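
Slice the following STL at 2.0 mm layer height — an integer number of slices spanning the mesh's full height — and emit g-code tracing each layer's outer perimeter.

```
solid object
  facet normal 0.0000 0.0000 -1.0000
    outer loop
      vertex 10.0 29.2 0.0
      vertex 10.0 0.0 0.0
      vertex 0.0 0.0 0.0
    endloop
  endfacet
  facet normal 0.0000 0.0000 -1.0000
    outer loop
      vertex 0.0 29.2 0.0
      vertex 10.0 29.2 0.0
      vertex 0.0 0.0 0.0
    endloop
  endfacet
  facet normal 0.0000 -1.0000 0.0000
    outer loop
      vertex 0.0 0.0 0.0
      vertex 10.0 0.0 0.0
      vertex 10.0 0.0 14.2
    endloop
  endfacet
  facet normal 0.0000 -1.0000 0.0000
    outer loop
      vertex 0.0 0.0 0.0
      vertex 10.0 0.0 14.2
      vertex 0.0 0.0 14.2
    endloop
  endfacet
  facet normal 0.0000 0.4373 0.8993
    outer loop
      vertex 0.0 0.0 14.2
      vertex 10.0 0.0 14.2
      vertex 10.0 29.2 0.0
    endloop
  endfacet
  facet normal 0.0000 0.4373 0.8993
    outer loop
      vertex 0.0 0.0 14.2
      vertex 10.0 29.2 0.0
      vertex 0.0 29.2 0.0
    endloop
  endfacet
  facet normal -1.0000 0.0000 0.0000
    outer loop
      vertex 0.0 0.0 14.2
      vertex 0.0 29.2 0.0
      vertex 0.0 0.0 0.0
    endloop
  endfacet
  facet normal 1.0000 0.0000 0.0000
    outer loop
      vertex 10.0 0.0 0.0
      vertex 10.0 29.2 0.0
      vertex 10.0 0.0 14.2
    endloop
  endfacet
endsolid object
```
; perimeter-only toolpath
G21 ; units = mm
G90 ; absolute positioning
G28 ; home
; layer 1
G0 Z2.0
G0 X0.0 Y0.0
G1 X10.0 Y0.0
G1 X10.0 Y25.0
G1 X0.0 Y25.0
G1 X0.0 Y0.0
; layer 2
G0 Z4.1
G0 X0.0 Y0.0
G1 X10.0 Y0.0
G1 X10.0 Y20.9
G1 X0.0 Y20.9
G1 X0.0 Y0.0
; layer 3
G0 Z6.1
G0 X0.0 Y0.0
G1 X10.0 Y0.0
G1 X10.0 Y16.7
G1 X0.0 Y16.7
G1 X0.0 Y0.0
; layer 4
G0 Z8.1
G0 X0.0 Y0.0
G1 X10.0 Y0.0
G1 X10.0 Y12.5
G1 X0.0 Y12.5
G1 X0.0 Y0.0
; layer 5
G0 Z10.1
G0 X0.0 Y0.0
G1 X10.0 Y0.0
G1 X10.0 Y8.3
G1 X0.0 Y8.3
G1 X0.0 Y0.0
; layer 6
G0 Z12.2
G0 X0.0 Y0.0
G1 X10.0 Y0.0
G1 X10.0 Y4.2
G1 X0.0 Y4.2
G1 X0.0 Y0.0
M2 ; end

The solid is a wedge (ramp): 10 × 29.2 mm base, rising to 14.2 mm along the y=0 edge and sloping linearly to z=0 at y=29.2. Slicing at Δz = 2.0 mm — 7 equal slices spanning the solid's height, so layer i sits at z = i·h/7 — gives 6 non-empty perimeters. Each is a 4-segment closed polygon; G0 lifts to the layer z and rapids to the start vertex, then G1 traces the edges. The cross-section shrinks linearly with z (the slice at the apex is degenerate and omitted).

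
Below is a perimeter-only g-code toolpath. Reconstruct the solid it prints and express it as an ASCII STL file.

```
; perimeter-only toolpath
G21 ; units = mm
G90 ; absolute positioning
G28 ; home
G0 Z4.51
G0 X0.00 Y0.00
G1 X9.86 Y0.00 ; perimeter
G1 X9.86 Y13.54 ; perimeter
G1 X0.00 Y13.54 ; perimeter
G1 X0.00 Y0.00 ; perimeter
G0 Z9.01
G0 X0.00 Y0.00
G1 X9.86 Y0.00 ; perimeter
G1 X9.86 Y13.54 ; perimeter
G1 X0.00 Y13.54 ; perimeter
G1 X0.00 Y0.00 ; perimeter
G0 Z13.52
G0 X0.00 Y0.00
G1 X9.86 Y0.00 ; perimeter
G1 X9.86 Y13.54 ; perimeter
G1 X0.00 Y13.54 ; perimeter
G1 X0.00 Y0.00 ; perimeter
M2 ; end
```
solid part
  facet normal 0.0000 0.0000 -1.0000
    outer loop
      vertex 9.86 13.54 0.00
      vertex 9.86 0.00 0.00
      vertex 0.00 0.00 0.00
    endloop
  endfacet
  facet normal 0.0000 0.0000 -1.0000
    outer loop
      vertex 0.00 13.54 0.00
      vertex 9.86 13.54 0.00
      vertex 0.00 0.00 0.00
    endloop
  endfacet
  facet normal 0.0000 0.0000 1.0000
    outer loop
      vertex 0.00 0.00 13.52
      vertex 9.86 0.00 13.52
      vertex 9.86 13.54 13.52
    endloop
  endfacet
  facet normal 0.0000 0.0000 1.0000
    outer loop
      vertex 0.00 0.00 13.52
      vertex 9.86 13.54 13.52
      vertex 0.00 13.54 13.52
    endloop
  endfacet
  facet normal 0.0000 -1.0000 0.0000
    outer loop
      vertex 0.00 0.00 0.00
      vertex 9.86 0.00 0.00
      vertex 9.86 0.00 13.52
    endloop
  endfacet
  facet normal 0.0000 -1.0000 0.0000
    outer loop
      vertex 0.00 0.00 0.00
      vertex 9.86 0.00 13.52
      vertex 0.00 0.00 13.52
    endloop
  endfacet
  facet normal 0.0000 1.0000 0.0000
    outer loop
      vertex 9.86 13.54 13.52
      vertex 9.86 13.54 0.00
      vertex 0.00 13.54 0.00
    endloop
  endfacet
  facet normal 0.0000 1.0000 0.0000
    outer loop
      vertex 0.00 13.54 13.52
      vertex 9.86 13.54 13.52
      vertex 0.00 13.54 0.00
    endloop
  endfacet
  facet normal -1.0000 0.0000 0.0000
    outer loop
      vertex 0.00 13.54 13.52
      vertex 0.00 13.54 0.00
      vertex 0.00 0.00 0.00
    endloop
  endfacet
  facet normal -1.0000 0.0000 0.0000
    outer loop
      vertex 0.00 0.00 13.52
      vertex 0.00 13.54 13.52
      vertex 0.00 0.00 0.00
    endloop
  endfacet
  facet normal 1.0000 0.0000 0.0000
    outer loop
      vertex 9.86 0.00 0.00
      vertex 9.86 13.54 0.00
      vertex 9.86 13.54 13.52
    endloop
  endfacet
  facet normal 1.0000 0.0000 0.0000
    outer loop
      vertex 9.86 0.00 0.00
      vertex 9.86 13.54 13.52
      vertex 9.86 0.00 13.52
    endloop
  endfacet
endsolid part

The G0 Z moves step by Δz≈4.51 mm. Every layer's G1 loop is the same polygon, so the solid is a straight extrusion of it from z=0 to z≈13.5. Closing with flat bottom and top caps and triangulating gives 12 facets — a rectangular box, roughly 9.86 × 13.5 mm footprint and 13.5 mm tall.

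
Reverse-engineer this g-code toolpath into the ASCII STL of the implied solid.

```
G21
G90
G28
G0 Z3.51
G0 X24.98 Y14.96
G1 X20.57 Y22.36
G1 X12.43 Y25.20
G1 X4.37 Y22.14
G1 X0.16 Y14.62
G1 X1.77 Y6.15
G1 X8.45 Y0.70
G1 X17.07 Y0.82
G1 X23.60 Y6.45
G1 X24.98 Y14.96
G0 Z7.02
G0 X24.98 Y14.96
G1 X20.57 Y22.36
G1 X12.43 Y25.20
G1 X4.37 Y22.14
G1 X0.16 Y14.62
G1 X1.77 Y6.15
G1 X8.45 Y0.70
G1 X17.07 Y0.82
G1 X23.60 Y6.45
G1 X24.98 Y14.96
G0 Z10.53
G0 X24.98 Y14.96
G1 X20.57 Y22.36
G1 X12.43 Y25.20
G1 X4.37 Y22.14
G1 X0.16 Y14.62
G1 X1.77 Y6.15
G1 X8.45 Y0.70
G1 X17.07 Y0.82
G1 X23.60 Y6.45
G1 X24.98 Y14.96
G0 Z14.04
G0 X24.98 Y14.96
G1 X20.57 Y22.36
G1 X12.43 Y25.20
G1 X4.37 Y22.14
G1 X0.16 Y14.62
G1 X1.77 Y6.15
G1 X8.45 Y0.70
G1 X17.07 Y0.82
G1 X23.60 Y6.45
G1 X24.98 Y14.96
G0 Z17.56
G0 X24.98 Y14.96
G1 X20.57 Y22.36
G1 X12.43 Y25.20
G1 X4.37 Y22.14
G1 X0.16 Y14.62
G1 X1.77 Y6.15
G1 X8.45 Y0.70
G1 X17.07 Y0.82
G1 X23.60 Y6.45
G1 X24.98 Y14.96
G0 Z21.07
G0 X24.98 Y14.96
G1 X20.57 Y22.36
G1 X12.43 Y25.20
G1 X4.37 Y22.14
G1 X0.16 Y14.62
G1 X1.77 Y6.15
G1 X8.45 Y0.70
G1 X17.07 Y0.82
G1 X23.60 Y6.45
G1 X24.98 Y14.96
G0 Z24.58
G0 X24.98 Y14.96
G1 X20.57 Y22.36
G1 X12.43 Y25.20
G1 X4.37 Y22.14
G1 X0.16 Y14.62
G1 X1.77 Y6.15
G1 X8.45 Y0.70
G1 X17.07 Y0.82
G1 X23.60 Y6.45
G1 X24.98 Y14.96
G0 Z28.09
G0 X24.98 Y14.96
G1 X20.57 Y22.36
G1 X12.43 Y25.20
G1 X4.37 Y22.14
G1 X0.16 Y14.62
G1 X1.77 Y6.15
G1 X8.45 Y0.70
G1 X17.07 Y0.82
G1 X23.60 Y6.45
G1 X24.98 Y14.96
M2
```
solid part
  facet normal 0.0000 0.0000 -1.0000
    outer loop
      vertex 12.43 25.20 0.00
      vertex 20.57 22.36 0.00
      vertex 24.98 14.96 0.00
    endloop
  endfacet
  facet normal 0.0000 0.0000 -1.0000
    outer loop
      vertex 4.37 22.14 0.00
      vertex 12.43 25.20 0.00
      vertex 24.98 14.96 0.00
    endloop
  endfacet
  facet normal 0.0000 0.0000 -1.0000
    outer loop
      vertex 0.16 14.62 0.00
      vertex 4.37 22.14 0.00
      vertex 24.98 14.96 0.00
    endloop
  endfacet
  facet normal 0.0000 0.0000 -1.0000
    outer loop
      vertex 1.77 6.15 0.00
      vertex 0.16 14.62 0.00
      vertex 24.98 14.96 0.00
    endloop
  endfacet
  facet normal 0.0000 0.0000 -1.0000
    outer loop
      vertex 8.45 0.70 0.00
      vertex 1.77 6.15 0.00
      vertex 24.98 14.96 0.00
    endloop
  endfacet
  facet normal 0.0000 0.0000 -1.0000
    outer loop
      vertex 17.07 0.82 0.00
      vertex 8.45 0.70 0.00
      vertex 24.98 14.96 0.00
    endloop
  endfacet
  facet normal 0.0000 0.0000 -1.0000
    outer loop
      vertex 23.60 6.45 0.00
      vertex 17.07 0.82 0.00
      vertex 24.98 14.96 0.00
    endloop
  endfacet
  facet normal 0.0000 0.0000 1.0000
    outer loop
      vertex 24.98 14.96 28.09
      vertex 20.57 22.36 28.09
      vertex 12.43 25.20 28.09
    endloop
  endfacet
  facet normal 0.0000 0.0000 1.0000
    outer loop
      vertex 24.98 14.96 28.09
      vertex 12.43 25.20 28.09
      vertex 4.37 22.14 28.09
    endloop
  endfacet
  facet normal 0.0000 0.0000 1.0000
    outer loop
      vertex 24.98 14.96 28.09
      vertex 4.37 22.14 28.09
      vertex 0.16 14.62 28.09
    endloop
  endfacet
  facet normal 0.0000 0.0000 1.0000
    outer loop
      vertex 24.98 14.96 28.09
      vertex 0.16 14.62 28.09
      vertex 1.77 6.15 28.09
    endloop
  endfacet
  facet normal 0.0000 0.0000 1.0000
    outer loop
      vertex 24.98 14.96 28.09
      vertex 1.77 6.15 28.09
      vertex 8.45 0.70 28.09
    endloop
  endfacet
  facet normal 0.0000 0.0000 1.0000
    outer loop
      vertex 24.98 14.96 28.09
      vertex 8.45 0.70 28.09
      vertex 17.07 0.82 28.09
    endloop
  endfacet
  facet normal 0.0000 0.0000 1.0000
    outer loop
      vertex 24.98 14.96 28.09
      vertex 17.07 0.82 28.09
      vertex 23.60 6.45 28.09
    endloop
  endfacet
  facet normal 0.8590 0.5119 0.0000
    outer loop
      vertex 24.98 14.96 0.00
      vertex 20.57 22.36 0.00
      vertex 20.57 22.36 28.09
    endloop
  endfacet
  facet normal 0.8590 0.5119 0.0000
    outer loop
      vertex 24.98 14.96 0.00
      vertex 20.57 22.36 28.09
      vertex 24.98 14.96 28.09
    endloop
  endfacet
  facet normal 0.3294 0.9442 0.0000
    outer loop
      vertex 20.57 22.36 0.00
      vertex 12.43 25.20 0.00
      vertex 12.43 25.20 28.09
    endloop
  endfacet
  facet normal 0.3294 0.9442 0.0000
    outer loop
      vertex 20.57 22.36 0.00
      vertex 12.43 25.20 28.09
      vertex 20.57 22.36 28.09
    endloop
  endfacet
  facet normal -0.3549 0.9349 0.0000
    outer loop
      vertex 12.43 25.20 0.00
      vertex 4.37 22.14 0.00
      vertex 4.37 22.14 28.09
    endloop
  endfacet
  facet normal -0.3549 0.9349 0.0000
    outer loop
      vertex 12.43 25.20 0.00
      vertex 4.37 22.14 28.09
      vertex 12.43 25.20 28.09
    endloop
  endfacet
  facet normal -0.8726 0.4885 0.0000
    outer loop
      vertex 4.37 22.14 0.00
      vertex 0.16 14.62 0.00
      vertex 0.16 14.62 28.09
    endloop
  endfacet
  facet normal -0.8726 0.4885 0.0000
    outer loop
      vertex 4.37 22.14 0.00
      vertex 0.16 14.62 28.09
      vertex 4.37 22.14 28.09
    endloop
  endfacet
  facet normal -0.9824 -0.1867 0.0000
    outer loop
      vertex 0.16 14.62 0.00
      vertex 1.77 6.15 0.00
      vertex 1.77 6.15 28.09
    endloop
  endfacet
  facet normal -0.9824 -0.1867 0.0000
    outer loop
      vertex 0.16 14.62 0.00
      vertex 1.77 6.15 28.09
      vertex 0.16 14.62 28.09
    endloop
  endfacet
  facet normal -0.6322 -0.7748 0.0000
    outer loop
      vertex 1.77 6.15 0.00
      vertex 8.45 0.70 0.00
      vertex 8.45 0.70 28.09
    endloop
  endfacet
  facet normal -0.6322 -0.7748 0.0000
    outer loop
      vertex 1.77 6.15 0.00
      vertex 8.45 0.70 28.09
      vertex 1.77 6.15 28.09
    endloop
  endfacet
  facet normal 0.0139 -0.9999 0.0000
    outer loop
      vertex 8.45 0.70 0.00
      vertex 17.07 0.82 0.00
      vertex 17.07 0.82 28.09
    endloop
  endfacet
  facet normal 0.0139 -0.9999 0.0000
    outer loop
      vertex 8.45 0.70 0.00
      vertex 17.07 0.82 28.09
      vertex 8.45 0.70 28.09
    endloop
  endfacet
  facet normal 0.6530 -0.7574 0.0000
    outer loop
      vertex 17.07 0.82 0.00
      vertex 23.60 6.45 0.00
      vertex 23.60 6.45 28.09
    endloop
  endfacet
  facet normal 0.6530 -0.7574 0.0000
    outer loop
      vertex 17.07 0.82 0.00
      vertex 23.60 6.45 28.09
      vertex 17.07 0.82 28.09
    endloop
  endfacet
  facet normal 0.9871 -0.1601 0.0000
    outer loop
      vertex 23.60 6.45 0.00
      vertex 24.98 14.96 0.00
      vertex 24.98 14.96 28.09
    endloop
  endfacet
  facet normal 0.9871 -0.1601 0.0000
    outer loop
      vertex 23.60 6.45 0.00
      vertex 24.98 14.96 28.09
      vertex 23.60 6.45 28.09
    endloop
  endfacet
endsolid part

The G0 Z moves step by Δz≈3.51 mm. Every layer's G1 loop is the same polygon, so the solid is a straight extrusion of it from z=0 to z≈28.1. Closing with flat bottom and top caps and triangulating gives 32 facets — a regular 9-sided prism (a cylinder approximated with 9 flat sides), circumscribed radius ≈ 12.6 mm, height ≈ 28.1 mm.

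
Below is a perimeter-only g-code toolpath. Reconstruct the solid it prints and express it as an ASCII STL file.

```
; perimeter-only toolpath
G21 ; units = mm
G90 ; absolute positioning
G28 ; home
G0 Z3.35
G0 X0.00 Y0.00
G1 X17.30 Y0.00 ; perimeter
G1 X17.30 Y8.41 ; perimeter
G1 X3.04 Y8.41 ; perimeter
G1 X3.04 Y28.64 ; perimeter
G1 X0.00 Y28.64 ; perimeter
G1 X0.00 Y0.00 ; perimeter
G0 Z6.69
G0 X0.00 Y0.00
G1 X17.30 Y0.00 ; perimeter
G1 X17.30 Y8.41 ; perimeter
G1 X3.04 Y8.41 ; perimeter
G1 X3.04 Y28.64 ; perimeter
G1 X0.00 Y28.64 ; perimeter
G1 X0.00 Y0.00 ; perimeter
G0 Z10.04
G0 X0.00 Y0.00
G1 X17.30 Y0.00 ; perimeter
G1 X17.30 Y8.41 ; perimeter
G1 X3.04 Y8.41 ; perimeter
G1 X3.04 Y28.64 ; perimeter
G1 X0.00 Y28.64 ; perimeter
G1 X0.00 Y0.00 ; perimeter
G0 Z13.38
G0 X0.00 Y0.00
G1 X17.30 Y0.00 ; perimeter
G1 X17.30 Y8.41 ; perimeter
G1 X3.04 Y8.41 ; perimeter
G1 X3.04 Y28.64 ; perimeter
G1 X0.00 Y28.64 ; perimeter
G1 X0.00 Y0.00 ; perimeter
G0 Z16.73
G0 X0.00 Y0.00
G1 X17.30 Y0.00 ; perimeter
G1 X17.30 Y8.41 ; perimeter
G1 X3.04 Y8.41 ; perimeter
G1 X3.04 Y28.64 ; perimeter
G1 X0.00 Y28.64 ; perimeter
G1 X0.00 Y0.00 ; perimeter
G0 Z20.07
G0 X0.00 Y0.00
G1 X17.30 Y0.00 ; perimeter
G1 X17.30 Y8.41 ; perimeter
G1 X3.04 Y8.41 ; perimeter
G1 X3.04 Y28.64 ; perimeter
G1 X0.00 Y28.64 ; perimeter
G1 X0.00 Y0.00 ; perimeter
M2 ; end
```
solid part
  facet normal 0.0000 0.0000 -1.0000
    outer loop
      vertex 17.30 8.41 0.00
      vertex 17.30 0.00 0.00
      vertex 0.00 0.00 0.00
    endloop
  endfacet
  facet normal 0.0000 0.0000 -1.0000
    outer loop
      vertex 3.04 8.41 0.00
      vertex 17.30 8.41 0.00
      vertex 0.00 0.00 0.00
    endloop
  endfacet
  facet normal 0.0000 0.0000 -1.0000
    outer loop
      vertex 3.04 28.64 0.00
      vertex 3.04 8.41 0.00
      vertex 0.00 0.00 0.00
    endloop
  endfacet
  facet normal 0.0000 0.0000 -1.0000
    outer loop
      vertex 0.00 28.64 0.00
      vertex 3.04 28.64 0.00
      vertex 0.00 0.00 0.00
    endloop
  endfacet
  facet normal 0.0000 0.0000 1.0000
    outer loop
      vertex 0.00 0.00 20.07
      vertex 17.30 0.00 20.07
      vertex 17.30 8.41 20.07
    endloop
  endfacet
  facet normal 0.0000 0.0000 1.0000
    outer loop
      vertex 0.00 0.00 20.07
      vertex 17.30 8.41 20.07
      vertex 3.04 8.41 20.07
    endloop
  endfacet
  facet normal 0.0000 0.0000 1.0000
    outer loop
      vertex 0.00 0.00 20.07
      vertex 3.04 8.41 20.07
      vertex 3.04 28.64 20.07
    endloop
  endfacet
  facet normal 0.0000 0.0000 1.0000
    outer loop
      vertex 0.00 0.00 20.07
      vertex 3.04 28.64 20.07
      vertex 0.00 28.64 20.07
    endloop
  endfacet
  facet normal 0.0000 -1.0000 0.0000
    outer loop
      vertex 0.00 0.00 0.00
      vertex 17.30 0.00 0.00
      vertex 17.30 0.00 20.07
    endloop
  endfacet
  facet normal 0.0000 -1.0000 0.0000
    outer loop
      vertex 0.00 0.00 0.00
      vertex 17.30 0.00 20.07
      vertex 0.00 0.00 20.07
    endloop
  endfacet
  facet normal 1.0000 0.0000 0.0000
    outer loop
      vertex 17.30 0.00 0.00
      vertex 17.30 8.41 0.00
      vertex 17.30 8.41 20.07
    endloop
  endfacet
  facet normal 1.0000 0.0000 0.0000
    outer loop
      vertex 17.30 0.00 0.00
      vertex 17.30 8.41 20.07
      vertex 17.30 0.00 20.07
    endloop
  endfacet
  facet normal 0.0000 1.0000 0.0000
    outer loop
      vertex 17.30 8.41 0.00
      vertex 3.04 8.41 0.00
      vertex 3.04 8.41 20.07
    endloop
  endfacet
  facet normal 0.0000 1.0000 0.0000
    outer loop
      vertex 17.30 8.41 0.00
      vertex 3.04 8.41 20.07
      vertex 17.30 8.41 20.07
    endloop
  endfacet
  facet normal 1.0000 0.0000 0.0000
    outer loop
      vertex 3.04 8.41 0.00
      vertex 3.04 28.64 0.00
      vertex 3.04 28.64 20.07
    endloop
  endfacet
  facet normal 1.0000 0.0000 0.0000
    outer loop
      vertex 3.04 8.41 0.00
      vertex 3.04 28.64 20.07
      vertex 3.04 8.41 20.07
    endloop
  endfacet
  facet normal 0.0000 1.0000 0.0000
    outer loop
      vertex 3.04 28.64 0.00
      vertex 0.00 28.64 0.00
      vertex 0.00 28.64 20.07
    endloop
  endfacet
  facet normal 0.0000 1.0000 0.0000
    outer loop
      vertex 3.04 28.64 0.00
      vertex 0.00 28.64 20.07
      vertex 3.04 28.64 20.07
    endloop
  endfacet
  facet normal -1.0000 0.0000 0.0000
    outer loop
      vertex 0.00 28.64 0.00
      vertex 0.00 0.00 0.00
      vertex 0.00 0.00 20.07
    endloop
  endfacet
  facet normal -1.0000 0.0000 0.0000
    outer loop
      vertex 0.00 28.64 0.00
      vertex 0.00 0.00 20.07
      vertex 0.00 28.64 20.07
    endloop
  endfacet
endsolid part

The G0 Z moves step by Δz≈3.35 mm. Every layer's G1 loop is the same polygon, so the solid is a straight extrusion of it from z=0 to z≈20.1. Closing with flat bottom and top caps and triangulating gives 20 facets — an L-shaped prism: outer 17.3 × 28.6 mm, arm thicknesses ≈ 8.41 mm (horizontal) and 3.04 mm (vertical), extruded 20.1 mm in z.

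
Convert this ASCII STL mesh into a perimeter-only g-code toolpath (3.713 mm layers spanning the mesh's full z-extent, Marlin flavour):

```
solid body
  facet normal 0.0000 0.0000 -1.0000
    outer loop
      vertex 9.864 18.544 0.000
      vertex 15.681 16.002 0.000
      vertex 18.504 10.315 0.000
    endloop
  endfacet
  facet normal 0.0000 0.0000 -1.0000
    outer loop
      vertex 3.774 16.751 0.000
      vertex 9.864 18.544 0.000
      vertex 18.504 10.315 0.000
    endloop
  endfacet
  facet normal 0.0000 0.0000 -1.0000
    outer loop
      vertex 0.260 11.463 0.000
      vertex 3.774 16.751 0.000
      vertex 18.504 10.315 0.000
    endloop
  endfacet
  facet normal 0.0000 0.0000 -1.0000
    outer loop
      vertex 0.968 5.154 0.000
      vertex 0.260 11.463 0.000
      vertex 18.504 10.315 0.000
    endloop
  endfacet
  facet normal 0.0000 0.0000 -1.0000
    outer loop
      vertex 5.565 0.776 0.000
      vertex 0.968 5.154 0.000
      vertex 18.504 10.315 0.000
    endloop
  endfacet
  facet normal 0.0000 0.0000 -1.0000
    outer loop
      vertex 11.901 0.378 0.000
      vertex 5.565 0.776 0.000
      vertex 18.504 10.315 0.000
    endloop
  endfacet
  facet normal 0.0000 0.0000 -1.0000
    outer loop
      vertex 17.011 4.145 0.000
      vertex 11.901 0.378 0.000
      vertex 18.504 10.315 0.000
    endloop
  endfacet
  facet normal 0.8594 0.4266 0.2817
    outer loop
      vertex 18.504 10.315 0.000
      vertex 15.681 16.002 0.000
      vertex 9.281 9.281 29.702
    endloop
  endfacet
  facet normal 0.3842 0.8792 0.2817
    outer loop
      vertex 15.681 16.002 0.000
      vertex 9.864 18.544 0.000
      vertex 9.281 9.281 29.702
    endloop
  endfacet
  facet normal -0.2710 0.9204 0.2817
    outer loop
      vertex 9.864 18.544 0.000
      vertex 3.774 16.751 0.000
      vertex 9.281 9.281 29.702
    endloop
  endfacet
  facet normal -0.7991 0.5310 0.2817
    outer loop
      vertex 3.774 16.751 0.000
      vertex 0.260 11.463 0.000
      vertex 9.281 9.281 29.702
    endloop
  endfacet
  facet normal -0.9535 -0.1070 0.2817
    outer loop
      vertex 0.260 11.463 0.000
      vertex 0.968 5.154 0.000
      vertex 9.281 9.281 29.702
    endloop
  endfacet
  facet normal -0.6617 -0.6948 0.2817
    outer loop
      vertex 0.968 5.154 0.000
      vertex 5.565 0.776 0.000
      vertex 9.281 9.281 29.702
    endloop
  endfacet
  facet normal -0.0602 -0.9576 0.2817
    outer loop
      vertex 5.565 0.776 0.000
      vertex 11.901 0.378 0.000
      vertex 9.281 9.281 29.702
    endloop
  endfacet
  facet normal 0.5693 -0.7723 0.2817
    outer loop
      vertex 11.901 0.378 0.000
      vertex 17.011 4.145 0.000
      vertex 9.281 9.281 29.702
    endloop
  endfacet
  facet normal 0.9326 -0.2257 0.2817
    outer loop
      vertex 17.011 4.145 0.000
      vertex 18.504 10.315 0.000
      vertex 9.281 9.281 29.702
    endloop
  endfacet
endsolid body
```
; perimeter-only toolpath
G21 ; units = mm
G90 ; absolute positioning
G28 ; home
; layer 1
G0 Z3.713
G0 X17.351 Y10.186
G1 X14.881 Y15.162
G1 X9.791 Y17.386
G1 X4.462 Y15.817
G1 X1.388 Y11.190
G1 X2.007 Y5.670
G1 X6.030 Y1.839
G1 X11.574 Y1.491
G1 X16.045 Y4.787
G1 X17.351 Y10.186
; layer 2
G0 Z7.426
G0 X16.198 Y10.056
G1 X14.081 Y14.322
G1 X9.718 Y16.228
G1 X5.151 Y14.883
G1 X2.515 Y10.917
G1 X3.046 Y6.186
G1 X6.494 Y2.902
G1 X11.246 Y2.604
G1 X15.079 Y5.429
G1 X16.198 Y10.056
; layer 3
G0 Z11.138
G0 X15.045 Y9.927
G1 X13.281 Y13.482
G1 X9.645 Y15.070
G1 X5.839 Y13.950
G1 X3.643 Y10.645
G1 X4.085 Y6.702
G1 X6.959 Y3.965
G1 X10.918 Y3.717
G1 X14.112 Y6.071
G1 X15.045 Y9.927
; layer 4
G0 Z14.851
G0 X13.893 Y9.798
G1 X12.481 Y12.642
G1 X9.573 Y13.913
G1 X6.527 Y13.016
G1 X4.771 Y10.372
G1 X5.125 Y7.218
G1 X7.423 Y5.029
G1 X10.591 Y4.830
G1 X13.146 Y6.713
G1 X13.893 Y9.798
; layer 5
G0 Z18.564
G0 X12.740 Y9.669
G1 X11.681 Y11.801
G1 X9.500 Y12.755
G1 X7.216 Y12.082
G1 X5.898 Y10.099
G1 X6.164 Y7.733
G1 X7.888 Y6.092
G1 X10.264 Y5.942
G1 X12.180 Y7.355
G1 X12.740 Y9.669
; layer 6
G0 Z22.277
G0 X11.587 Y9.540
G1 X10.881 Y10.961
G1 X9.427 Y11.597
G1 X7.904 Y11.149
G1 X7.026 Y9.827
G1 X7.203 Y8.249
G1 X8.352 Y7.155
G1 X9.936 Y7.055
G1 X11.213 Y7.997
G1 X11.587 Y9.540
; layer 7
G0 Z25.989
G0 X10.434 Y9.410
G1 X10.081 Y10.121
G1 X9.354 Y10.439
G1 X8.593 Y10.215
G1 X8.153 Y9.554
G1 X8.242 Y8.765
G1 X8.816 Y8.218
G1 X9.608 Y8.168
G1 X10.247 Y8.639
G1 X10.434 Y9.410
M2 ; end

The solid is a regular 9-sided pyramid, base circumscribed radius ≈ 9.28 mm, apex at z ≈ 29.7 mm. Slicing at Δz = 3.713 mm — 8 equal slices spanning the solid's height, so layer i sits at z = i·h/8 — gives 7 non-empty perimeters. Each is a 9-segment closed polygon; G0 lifts to the layer z and rapids to the start vertex, then G1 traces the edges. The cross-section shrinks linearly with z (the slice at the apex is degenerate and omitted).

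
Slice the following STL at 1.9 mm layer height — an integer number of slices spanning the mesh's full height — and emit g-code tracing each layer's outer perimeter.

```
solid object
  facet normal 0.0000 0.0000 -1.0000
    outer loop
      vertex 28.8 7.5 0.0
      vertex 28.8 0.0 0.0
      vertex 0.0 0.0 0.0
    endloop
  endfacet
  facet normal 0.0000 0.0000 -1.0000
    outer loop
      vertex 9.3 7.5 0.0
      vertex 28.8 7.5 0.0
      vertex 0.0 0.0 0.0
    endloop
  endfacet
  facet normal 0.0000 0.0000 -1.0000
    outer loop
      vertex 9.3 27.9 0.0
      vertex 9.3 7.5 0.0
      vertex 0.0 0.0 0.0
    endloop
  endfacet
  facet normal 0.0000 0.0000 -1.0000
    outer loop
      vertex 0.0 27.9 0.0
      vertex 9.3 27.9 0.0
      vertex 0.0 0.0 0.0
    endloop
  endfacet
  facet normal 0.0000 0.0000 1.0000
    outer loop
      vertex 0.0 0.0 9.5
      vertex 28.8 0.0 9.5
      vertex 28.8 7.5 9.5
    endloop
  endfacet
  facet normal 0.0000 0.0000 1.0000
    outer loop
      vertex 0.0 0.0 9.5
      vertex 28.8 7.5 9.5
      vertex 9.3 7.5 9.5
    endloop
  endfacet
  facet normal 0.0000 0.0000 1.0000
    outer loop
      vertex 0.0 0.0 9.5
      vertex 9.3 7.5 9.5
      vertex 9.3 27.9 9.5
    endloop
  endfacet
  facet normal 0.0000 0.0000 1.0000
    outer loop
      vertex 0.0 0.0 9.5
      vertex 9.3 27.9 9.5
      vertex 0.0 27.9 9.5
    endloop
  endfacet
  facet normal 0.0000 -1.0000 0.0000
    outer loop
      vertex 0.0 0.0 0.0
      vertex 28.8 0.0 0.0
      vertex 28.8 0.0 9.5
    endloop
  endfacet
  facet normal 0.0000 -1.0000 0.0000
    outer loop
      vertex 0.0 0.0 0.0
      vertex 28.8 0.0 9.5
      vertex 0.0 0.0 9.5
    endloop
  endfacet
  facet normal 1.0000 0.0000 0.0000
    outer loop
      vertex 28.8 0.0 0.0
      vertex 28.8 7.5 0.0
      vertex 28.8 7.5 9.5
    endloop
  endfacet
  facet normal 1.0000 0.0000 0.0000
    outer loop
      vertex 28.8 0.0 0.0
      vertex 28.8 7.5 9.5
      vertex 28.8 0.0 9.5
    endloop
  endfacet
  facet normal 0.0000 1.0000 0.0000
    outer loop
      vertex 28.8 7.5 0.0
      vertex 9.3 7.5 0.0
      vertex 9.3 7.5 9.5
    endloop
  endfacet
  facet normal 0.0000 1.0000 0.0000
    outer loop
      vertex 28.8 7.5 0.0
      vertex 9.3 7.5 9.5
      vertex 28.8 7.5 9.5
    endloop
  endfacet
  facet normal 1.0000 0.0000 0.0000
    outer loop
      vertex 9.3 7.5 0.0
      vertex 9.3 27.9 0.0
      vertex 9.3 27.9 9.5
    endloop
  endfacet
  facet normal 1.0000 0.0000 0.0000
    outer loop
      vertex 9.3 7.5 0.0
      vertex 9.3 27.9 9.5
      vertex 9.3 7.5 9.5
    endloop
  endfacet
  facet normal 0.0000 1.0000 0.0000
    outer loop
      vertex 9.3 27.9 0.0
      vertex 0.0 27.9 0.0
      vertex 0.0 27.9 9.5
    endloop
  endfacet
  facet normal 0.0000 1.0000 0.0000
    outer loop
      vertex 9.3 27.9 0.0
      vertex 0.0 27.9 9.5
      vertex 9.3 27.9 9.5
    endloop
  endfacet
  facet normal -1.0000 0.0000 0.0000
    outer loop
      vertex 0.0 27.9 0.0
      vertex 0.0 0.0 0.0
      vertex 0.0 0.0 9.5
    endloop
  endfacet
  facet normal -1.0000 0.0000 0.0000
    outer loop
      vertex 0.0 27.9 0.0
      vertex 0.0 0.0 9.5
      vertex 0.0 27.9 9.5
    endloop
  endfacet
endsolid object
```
; perimeter-only toolpath
G21 ; units = mm
G90 ; absolute positioning
G28 ; home
; layer 1
G0 Z1.9
G0 X0.0 Y0.0
G1 X28.8 Y0.0
G1 X28.8 Y7.5
G1 X9.3 Y7.5
G1 X9.3 Y27.9
G1 X0.0 Y27.9
G1 X0.0 Y0.0
; layer 2
G0 Z3.8
G0 X0.0 Y0.0
G1 X28.8 Y0.0
G1 X28.8 Y7.5
G1 X9.3 Y7.5
G1 X9.3 Y27.9
G1 X0.0 Y27.9
G1 X0.0 Y0.0
; layer 3
G0 Z5.7
G0 X0.0 Y0.0
G1 X28.8 Y0.0
G1 X28.8 Y7.5
G1 X9.3 Y7.5
G1 X9.3 Y27.9
G1 X0.0 Y27.9
G1 X0.0 Y0.0
; layer 4
G0 Z7.6
G0 X0.0 Y0.0
G1 X28.8 Y0.0
G1 X28.8 Y7.5
G1 X9.3 Y7.5
G1 X9.3 Y27.9
G1 X0.0 Y27.9
G1 X0.0 Y0.0
; layer 5
G0 Z9.5
G0 X0.0 Y0.0
G1 X28.8 Y0.0
G1 X28.8 Y7.5
G1 X9.3 Y7.5
G1 X9.3 Y27.9
G1 X0.0 Y27.9
G1 X0.0 Y0.0
M2 ; end

The solid is an L-shaped prism: outer 28.8 × 27.9 mm, arm thicknesses ≈ 7.5 mm (horizontal) and 9.3 mm (vertical), extruded 9.5 mm in z. Slicing at Δz = 1.9 mm — 5 equal slices spanning the solid's height, so layer i sits at z = i·h/5 — gives 5 non-empty perimeters. Each is a 6-segment closed polygon; G0 lifts to the layer z and rapids to the start vertex, then G1 traces the edges.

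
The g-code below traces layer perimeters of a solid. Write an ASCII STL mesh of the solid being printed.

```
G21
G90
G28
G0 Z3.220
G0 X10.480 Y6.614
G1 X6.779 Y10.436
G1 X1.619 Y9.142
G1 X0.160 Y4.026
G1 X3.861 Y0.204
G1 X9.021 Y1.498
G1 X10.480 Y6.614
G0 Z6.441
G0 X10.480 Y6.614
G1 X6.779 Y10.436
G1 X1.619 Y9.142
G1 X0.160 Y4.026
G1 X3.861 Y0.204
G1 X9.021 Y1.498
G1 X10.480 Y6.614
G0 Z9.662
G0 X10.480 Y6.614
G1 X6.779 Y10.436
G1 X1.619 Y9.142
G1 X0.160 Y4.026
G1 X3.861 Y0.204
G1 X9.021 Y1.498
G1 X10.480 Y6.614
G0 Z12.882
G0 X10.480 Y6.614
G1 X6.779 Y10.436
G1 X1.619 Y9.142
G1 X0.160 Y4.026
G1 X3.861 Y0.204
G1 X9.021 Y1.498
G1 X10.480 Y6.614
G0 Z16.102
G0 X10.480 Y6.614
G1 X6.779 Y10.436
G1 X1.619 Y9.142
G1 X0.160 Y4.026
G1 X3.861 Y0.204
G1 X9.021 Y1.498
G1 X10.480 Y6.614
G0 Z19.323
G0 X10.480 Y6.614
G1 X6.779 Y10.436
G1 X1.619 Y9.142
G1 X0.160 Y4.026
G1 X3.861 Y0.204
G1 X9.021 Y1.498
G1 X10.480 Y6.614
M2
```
solid part
  facet normal 0.0000 0.0000 -1.0000
    outer loop
      vertex 1.619 9.142 0.000
      vertex 6.779 10.436 0.000
      vertex 10.480 6.614 0.000
    endloop
  endfacet
  facet normal 0.0000 0.0000 -1.0000
    outer loop
      vertex 0.160 4.026 0.000
      vertex 1.619 9.142 0.000
      vertex 10.480 6.614 0.000
    endloop
  endfacet
  facet normal 0.0000 0.0000 -1.0000
    outer loop
      vertex 3.861 0.204 0.000
      vertex 0.160 4.026 0.000
      vertex 10.480 6.614 0.000
    endloop
  endfacet
  facet normal 0.0000 0.0000 -1.0000
    outer loop
      vertex 9.021 1.498 0.000
      vertex 3.861 0.204 0.000
      vertex 10.480 6.614 0.000
    endloop
  endfacet
  facet normal 0.0000 0.0000 1.0000
    outer loop
      vertex 10.480 6.614 19.323
      vertex 6.779 10.436 19.323
      vertex 1.619 9.142 19.323
    endloop
  endfacet
  facet normal 0.0000 0.0000 1.0000
    outer loop
      vertex 10.480 6.614 19.323
      vertex 1.619 9.142 19.323
      vertex 0.160 4.026 19.323
    endloop
  endfacet
  facet normal 0.0000 0.0000 1.0000
    outer loop
      vertex 10.480 6.614 19.323
      vertex 0.160 4.026 19.323
      vertex 3.861 0.204 19.323
    endloop
  endfacet
  facet normal 0.0000 0.0000 1.0000
    outer loop
      vertex 10.480 6.614 19.323
      vertex 3.861 0.204 19.323
      vertex 9.021 1.498 19.323
    endloop
  endfacet
  facet normal 0.7184 0.6956 0.0000
    outer loop
      vertex 10.480 6.614 0.000
      vertex 6.779 10.436 0.000
      vertex 6.779 10.436 19.323
    endloop
  endfacet
  facet normal 0.7184 0.6956 0.0000
    outer loop
      vertex 10.480 6.614 0.000
      vertex 6.779 10.436 19.323
      vertex 10.480 6.614 19.323
    endloop
  endfacet
  facet normal -0.2432 0.9700 0.0000
    outer loop
      vertex 6.779 10.436 0.000
      vertex 1.619 9.142 0.000
      vertex 1.619 9.142 19.323
    endloop
  endfacet
  facet normal -0.2432 0.9700 0.0000
    outer loop
      vertex 6.779 10.436 0.000
      vertex 1.619 9.142 19.323
      vertex 6.779 10.436 19.323
    endloop
  endfacet
  facet normal -0.9617 0.2742 0.0000
    outer loop
      vertex 1.619 9.142 0.000
      vertex 0.160 4.026 0.000
      vertex 0.160 4.026 19.323
    endloop
  endfacet
  facet normal -0.9617 0.2742 0.0000
    outer loop
      vertex 1.619 9.142 0.000
      vertex 0.160 4.026 19.323
      vertex 1.619 9.142 19.323
    endloop
  endfacet
  facet normal -0.7184 -0.6956 0.0000
    outer loop
      vertex 0.160 4.026 0.000
      vertex 3.861 0.204 0.000
      vertex 3.861 0.204 19.323
    endloop
  endfacet
  facet normal -0.7184 -0.6956 0.0000
    outer loop
      vertex 0.160 4.026 0.000
      vertex 3.861 0.204 19.323
      vertex 0.160 4.026 19.323
    endloop
  endfacet
  facet normal 0.2432 -0.9700 0.0000
    outer loop
      vertex 3.861 0.204 0.000
      vertex 9.021 1.498 0.000
      vertex 9.021 1.498 19.323
    endloop
  endfacet
  facet normal 0.2432 -0.9700 0.0000
    outer loop
      vertex 3.861 0.204 0.000
      vertex 9.021 1.498 19.323
      vertex 3.861 0.204 19.323
    endloop
  endfacet
  facet normal 0.9617 -0.2742 0.0000
    outer loop
      vertex 9.021 1.498 0.000
      vertex 10.480 6.614 0.000
      vertex 10.480 6.614 19.323
    endloop
  endfacet
  facet normal 0.9617 -0.2742 0.0000
    outer loop
      vertex 9.021 1.498 0.000
      vertex 10.480 6.614 19.323
      vertex 9.021 1.498 19.323
    endloop
  endfacet
endsolid part

The G0 Z moves step by Δz≈3.220 mm. Every layer's G1 loop is the same polygon, so the solid is a straight extrusion of it from z=0 to z≈19.3. Closing with flat bottom and top caps and triangulating gives 20 facets — a regular 6-sided prism (a cylinder approximated with 6 flat sides), circumscribed radius ≈ 5.32 mm, height ≈ 19.3 mm.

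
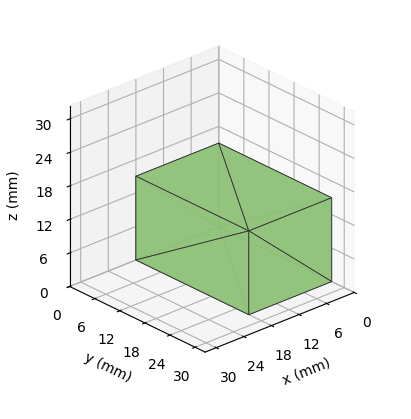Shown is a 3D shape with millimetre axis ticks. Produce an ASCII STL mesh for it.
Reading the render: the shape is a rectangular box, roughly 18 × 27 mm footprint and 15 mm tall (dimensions read to the nearest mm from the axis ticks). For the STL, each face is triangulated and given an outward normal.

solid part
  facet normal 0.0000 0.0000 -1.0000
    outer loop
      vertex 18.000 27.000 0.000
      vertex 18.000 0.000 0.000
      vertex 0.000 0.000 0.000
    endloop
  endfacet
  facet normal 0.0000 0.0000 -1.0000
    outer loop
      vertex 0.000 27.000 0.000
      vertex 18.000 27.000 0.000
      vertex 0.000 0.000 0.000
    endloop
  endfacet
  facet normal 0.0000 0.0000 1.0000
    outer loop
      vertex 0.000 0.000 15.000
      vertex 18.000 0.000 15.000
      vertex 18.000 27.000 15.000
    endloop
  endfacet
  facet normal 0.0000 0.0000 1.0000
    outer loop
      vertex 0.000 0.000 15.000
      vertex 18.000 27.000 15.000
      vertex 0.000 27.000 15.000
    endloop
  endfacet
  facet normal 0.0000 -1.0000 0.0000
    outer loop
      vertex 0.000 0.000 0.000
      vertex 18.000 0.000 0.000
      vertex 18.000 0.000 15.000
    endloop
  endfacet
  facet normal 0.0000 -1.0000 0.0000
    outer loop
      vertex 0.000 0.000 0.000
      vertex 18.000 0.000 15.000
      vertex 0.000 0.000 15.000
    endloop
  endfacet
  facet normal 0.0000 1.0000 0.0000
    outer loop
      vertex 18.000 27.000 15.000
      vertex 18.000 27.000 0.000
      vertex 0.000 27.000 0.000
    endloop
  endfacet
  facet normal 0.0000 1.0000 0.0000
    outer loop
      vertex 0.000 27.000 15.000
      vertex 18.000 27.000 15.000
      vertex 0.000 27.000 0.000
    endloop
  endfacet
  facet normal -1.0000 0.0000 0.0000
    outer loop
      vertex 0.000 27.000 15.000
      vertex 0.000 27.000 0.000
      vertex 0.000 0.000 0.000
    endloop
  endfacet
  facet normal -1.0000 0.0000 0.0000
    outer loop
      vertex 0.000 0.000 15.000
      vertex 0.000 27.000 15.000
      vertex 0.000 0.000 0.000
    endloop
  endfacet
  facet normal 1.0000 0.0000 0.0000
    outer loop
      vertex 18.000 0.000 0.000
      vertex 18.000 27.000 0.000
      vertex 18.000 27.000 15.000
    endloop
  endfacet
  facet normal 1.0000 0.0000 0.0000
    outer loop
      vertex 18.000 0.000 0.000
      vertex 18.000 27.000 15.000
      vertex 18.000 0.000 15.000
    endloop
  endfacet
endsolid part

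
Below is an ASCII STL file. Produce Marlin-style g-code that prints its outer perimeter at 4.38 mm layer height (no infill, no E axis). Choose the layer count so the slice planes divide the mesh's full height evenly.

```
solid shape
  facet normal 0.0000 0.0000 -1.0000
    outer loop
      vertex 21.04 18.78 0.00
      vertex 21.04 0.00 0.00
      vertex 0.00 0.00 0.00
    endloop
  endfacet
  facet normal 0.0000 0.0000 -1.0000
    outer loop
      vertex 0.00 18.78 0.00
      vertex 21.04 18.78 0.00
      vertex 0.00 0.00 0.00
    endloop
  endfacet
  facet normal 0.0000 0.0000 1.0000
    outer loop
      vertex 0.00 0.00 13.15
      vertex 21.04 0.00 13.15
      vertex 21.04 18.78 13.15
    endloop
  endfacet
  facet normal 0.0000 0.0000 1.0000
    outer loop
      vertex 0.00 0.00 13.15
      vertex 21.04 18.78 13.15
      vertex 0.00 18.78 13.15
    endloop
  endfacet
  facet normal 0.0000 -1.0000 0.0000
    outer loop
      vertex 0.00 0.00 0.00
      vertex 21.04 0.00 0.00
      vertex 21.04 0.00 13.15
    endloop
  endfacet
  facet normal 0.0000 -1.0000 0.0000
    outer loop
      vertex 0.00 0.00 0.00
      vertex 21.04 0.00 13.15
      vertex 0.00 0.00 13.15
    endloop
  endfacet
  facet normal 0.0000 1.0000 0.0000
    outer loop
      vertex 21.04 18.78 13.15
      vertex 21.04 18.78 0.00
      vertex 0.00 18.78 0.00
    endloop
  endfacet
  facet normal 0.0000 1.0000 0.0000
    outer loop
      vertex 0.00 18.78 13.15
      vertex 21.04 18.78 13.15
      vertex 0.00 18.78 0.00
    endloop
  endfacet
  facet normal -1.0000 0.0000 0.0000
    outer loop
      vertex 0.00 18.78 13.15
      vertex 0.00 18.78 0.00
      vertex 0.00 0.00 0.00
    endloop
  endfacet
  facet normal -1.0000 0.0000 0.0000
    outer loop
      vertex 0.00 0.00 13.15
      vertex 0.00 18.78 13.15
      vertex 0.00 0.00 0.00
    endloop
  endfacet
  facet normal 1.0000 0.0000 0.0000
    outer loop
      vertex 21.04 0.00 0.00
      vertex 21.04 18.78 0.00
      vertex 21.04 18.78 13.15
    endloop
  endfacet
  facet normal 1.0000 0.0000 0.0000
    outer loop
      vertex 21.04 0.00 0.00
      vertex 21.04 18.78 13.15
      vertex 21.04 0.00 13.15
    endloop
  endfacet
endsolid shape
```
; perimeter-only toolpath
G21 ; units = mm
G90 ; absolute positioning
G28 ; home
; layer 1
G0 Z4.38
G0 X0.00 Y0.00
G1 X21.04 Y0.00
G1 X21.04 Y18.78
G1 X0.00 Y18.78
G1 X0.00 Y0.00
; layer 2
G0 Z8.77
G0 X0.00 Y0.00
G1 X21.04 Y0.00
G1 X21.04 Y18.78
G1 X0.00 Y18.78
G1 X0.00 Y0.00
; layer 3
G0 Z13.15
G0 X0.00 Y0.00
G1 X21.04 Y0.00
G1 X21.04 Y18.78
G1 X0.00 Y18.78
G1 X0.00 Y0.00
M2 ; end

The solid is a rectangular box, roughly 21 × 18.8 mm footprint and 13.2 mm tall. Slicing at Δz = 4.38 mm — 3 equal slices spanning the solid's height, so layer i sits at z = i·h/3 — gives 3 non-empty perimeters. Each is a 4-segment closed polygon; G0 lifts to the layer z and rapids to the start vertex, then G1 traces the edges.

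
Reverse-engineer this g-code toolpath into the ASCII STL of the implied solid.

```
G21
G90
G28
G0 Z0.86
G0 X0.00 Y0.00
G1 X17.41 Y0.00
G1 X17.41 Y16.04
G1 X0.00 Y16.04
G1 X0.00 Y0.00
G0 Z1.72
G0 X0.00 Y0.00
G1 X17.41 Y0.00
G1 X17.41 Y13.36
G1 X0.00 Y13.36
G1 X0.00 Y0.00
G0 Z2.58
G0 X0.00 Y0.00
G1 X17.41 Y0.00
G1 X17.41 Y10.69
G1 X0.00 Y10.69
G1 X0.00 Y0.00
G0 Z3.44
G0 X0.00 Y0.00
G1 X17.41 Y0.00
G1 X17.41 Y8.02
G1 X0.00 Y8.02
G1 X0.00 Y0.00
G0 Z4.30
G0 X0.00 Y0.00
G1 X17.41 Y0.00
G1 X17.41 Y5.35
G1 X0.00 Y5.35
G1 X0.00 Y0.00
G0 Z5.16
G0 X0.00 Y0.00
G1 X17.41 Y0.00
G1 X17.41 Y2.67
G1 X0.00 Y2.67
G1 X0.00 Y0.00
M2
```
solid part
  facet normal 0.0000 0.0000 -1.0000
    outer loop
      vertex 17.41 18.71 0.00
      vertex 17.41 0.00 0.00
      vertex 0.00 0.00 0.00
    endloop
  endfacet
  facet normal 0.0000 0.0000 -1.0000
    outer loop
      vertex 0.00 18.71 0.00
      vertex 17.41 18.71 0.00
      vertex 0.00 0.00 0.00
    endloop
  endfacet
  facet normal 0.0000 -1.0000 0.0000
    outer loop
      vertex 0.00 0.00 0.00
      vertex 17.41 0.00 0.00
      vertex 17.41 0.00 6.02
    endloop
  endfacet
  facet normal 0.0000 -1.0000 0.0000
    outer loop
      vertex 0.00 0.00 0.00
      vertex 17.41 0.00 6.02
      vertex 0.00 0.00 6.02
    endloop
  endfacet
  facet normal 0.0000 0.3063 0.9519
    outer loop
      vertex 0.00 0.00 6.02
      vertex 17.41 0.00 6.02
      vertex 17.41 18.71 0.00
    endloop
  endfacet
  facet normal 0.0000 0.3063 0.9519
    outer loop
      vertex 0.00 0.00 6.02
      vertex 17.41 18.71 0.00
      vertex 0.00 18.71 0.00
    endloop
  endfacet
  facet normal -1.0000 0.0000 0.0000
    outer loop
      vertex 0.00 0.00 6.02
      vertex 0.00 18.71 0.00
      vertex 0.00 0.00 0.00
    endloop
  endfacet
  facet normal 1.0000 0.0000 0.0000
    outer loop
      vertex 17.41 0.00 0.00
      vertex 17.41 18.71 0.00
      vertex 17.41 0.00 6.02
    endloop
  endfacet
endsolid part

The G0 Z moves step by Δz≈0.86 mm. The G1 loops shrink linearly with z, so the solid tapers from its base footprint up to z≈6.02. Closing with a flat bottom cap and the tapered top and triangulating gives 8 facets — a wedge (ramp): 17.4 × 18.7 mm base, rising to 6.02 mm along the y=0 edge and sloping linearly to z=0 at y=18.7.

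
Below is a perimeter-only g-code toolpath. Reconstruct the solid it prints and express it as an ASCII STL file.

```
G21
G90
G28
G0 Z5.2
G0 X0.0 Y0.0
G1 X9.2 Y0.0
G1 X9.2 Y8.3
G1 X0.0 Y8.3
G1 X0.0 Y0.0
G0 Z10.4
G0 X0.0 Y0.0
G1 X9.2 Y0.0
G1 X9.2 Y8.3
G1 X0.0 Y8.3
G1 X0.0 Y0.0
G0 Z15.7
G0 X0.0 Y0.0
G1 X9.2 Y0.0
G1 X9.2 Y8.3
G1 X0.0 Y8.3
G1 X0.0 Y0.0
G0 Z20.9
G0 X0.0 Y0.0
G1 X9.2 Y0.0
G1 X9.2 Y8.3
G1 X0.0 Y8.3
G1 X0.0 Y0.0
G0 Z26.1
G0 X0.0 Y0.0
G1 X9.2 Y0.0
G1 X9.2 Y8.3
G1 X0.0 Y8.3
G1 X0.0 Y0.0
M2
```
solid part
  facet normal 0.0000 0.0000 -1.0000
    outer loop
      vertex 9.2 8.3 0.0
      vertex 9.2 0.0 0.0
      vertex 0.0 0.0 0.0
    endloop
  endfacet
  facet normal 0.0000 0.0000 -1.0000
    outer loop
      vertex 0.0 8.3 0.0
      vertex 9.2 8.3 0.0
      vertex 0.0 0.0 0.0
    endloop
  endfacet
  facet normal 0.0000 0.0000 1.0000
    outer loop
      vertex 0.0 0.0 26.1
      vertex 9.2 0.0 26.1
      vertex 9.2 8.3 26.1
    endloop
  endfacet
  facet normal 0.0000 0.0000 1.0000
    outer loop
      vertex 0.0 0.0 26.1
      vertex 9.2 8.3 26.1
      vertex 0.0 8.3 26.1
    endloop
  endfacet
  facet normal 0.0000 -1.0000 0.0000
    outer loop
      vertex 0.0 0.0 0.0
      vertex 9.2 0.0 0.0
      vertex 9.2 0.0 26.1
    endloop
  endfacet
  facet normal 0.0000 -1.0000 0.0000
    outer loop
      vertex 0.0 0.0 0.0
      vertex 9.2 0.0 26.1
      vertex 0.0 0.0 26.1
    endloop
  endfacet
  facet normal 0.0000 1.0000 0.0000
    outer loop
      vertex 9.2 8.3 26.1
      vertex 9.2 8.3 0.0
      vertex 0.0 8.3 0.0
    endloop
  endfacet
  facet normal 0.0000 1.0000 0.0000
    outer loop
      vertex 0.0 8.3 26.1
      vertex 9.2 8.3 26.1
      vertex 0.0 8.3 0.0
    endloop
  endfacet
  facet normal -1.0000 0.0000 0.0000
    outer loop
      vertex 0.0 8.3 26.1
      vertex 0.0 8.3 0.0
      vertex 0.0 0.0 0.0
    endloop
  endfacet
  facet normal -1.0000 0.0000 0.0000
    outer loop
      vertex 0.0 0.0 26.1
      vertex 0.0 8.3 26.1
      vertex 0.0 0.0 0.0
    endloop
  endfacet
  facet normal 1.0000 0.0000 0.0000
    outer loop
      vertex 9.2 0.0 0.0
      vertex 9.2 8.3 0.0
      vertex 9.2 8.3 26.1
    endloop
  endfacet
  facet normal 1.0000 0.0000 0.0000
    outer loop
      vertex 9.2 0.0 0.0
      vertex 9.2 8.3 26.1
      vertex 9.2 0.0 26.1
    endloop
  endfacet
endsolid part

The G0 Z moves step by Δz≈5.2 mm. Every layer's G1 loop is the same polygon, so the solid is a straight extrusion of it from z=0 to z≈26.1. Closing with flat bottom and top caps and triangulating gives 12 facets — a rectangular box, roughly 9.2 × 8.3 mm footprint and 26.1 mm tall.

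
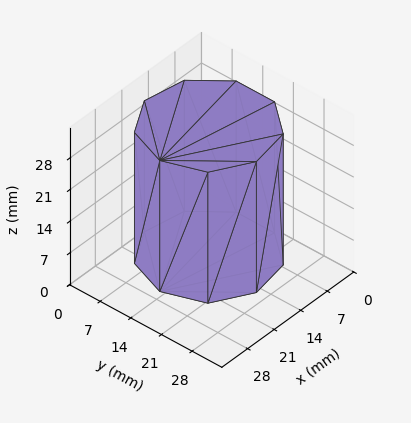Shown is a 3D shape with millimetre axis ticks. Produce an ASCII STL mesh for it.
Reading the render: the shape is a regular 9-sided prism (a cylinder approximated with 9 flat sides), circumscribed radius ≈ 13 mm, height ≈ 29 mm (dimensions read to the nearest mm from the axis ticks). For the STL, each face is triangulated and given an outward normal.

solid part
  facet normal 0.0000 0.0000 -1.0000
    outer loop
      vertex 15.3 25.8 0.0
      vertex 23.0 21.4 0.0
      vertex 26.0 13.0 0.0
    endloop
  endfacet
  facet normal 0.0000 0.0000 -1.0000
    outer loop
      vertex 6.5 24.3 0.0
      vertex 15.3 25.8 0.0
      vertex 26.0 13.0 0.0
    endloop
  endfacet
  facet normal 0.0000 0.0000 -1.0000
    outer loop
      vertex 0.8 17.4 0.0
      vertex 6.5 24.3 0.0
      vertex 26.0 13.0 0.0
    endloop
  endfacet
  facet normal 0.0000 0.0000 -1.0000
    outer loop
      vertex 0.8 8.6 0.0
      vertex 0.8 17.4 0.0
      vertex 26.0 13.0 0.0
    endloop
  endfacet
  facet normal 0.0000 0.0000 -1.0000
    outer loop
      vertex 6.5 1.7 0.0
      vertex 0.8 8.6 0.0
      vertex 26.0 13.0 0.0
    endloop
  endfacet
  facet normal 0.0000 0.0000 -1.0000
    outer loop
      vertex 15.3 0.2 0.0
      vertex 6.5 1.7 0.0
      vertex 26.0 13.0 0.0
    endloop
  endfacet
  facet normal 0.0000 0.0000 -1.0000
    outer loop
      vertex 23.0 4.6 0.0
      vertex 15.3 0.2 0.0
      vertex 26.0 13.0 0.0
    endloop
  endfacet
  facet normal 0.0000 0.0000 1.0000
    outer loop
      vertex 26.0 13.0 29.0
      vertex 23.0 21.4 29.0
      vertex 15.3 25.8 29.0
    endloop
  endfacet
  facet normal 0.0000 0.0000 1.0000
    outer loop
      vertex 26.0 13.0 29.0
      vertex 15.3 25.8 29.0
      vertex 6.5 24.3 29.0
    endloop
  endfacet
  facet normal 0.0000 0.0000 1.0000
    outer loop
      vertex 26.0 13.0 29.0
      vertex 6.5 24.3 29.0
      vertex 0.8 17.4 29.0
    endloop
  endfacet
  facet normal 0.0000 0.0000 1.0000
    outer loop
      vertex 26.0 13.0 29.0
      vertex 0.8 17.4 29.0
      vertex 0.8 8.6 29.0
    endloop
  endfacet
  facet normal 0.0000 0.0000 1.0000
    outer loop
      vertex 26.0 13.0 29.0
      vertex 0.8 8.6 29.0
      vertex 6.5 1.7 29.0
    endloop
  endfacet
  facet normal 0.0000 0.0000 1.0000
    outer loop
      vertex 26.0 13.0 29.0
      vertex 6.5 1.7 29.0
      vertex 15.3 0.2 29.0
    endloop
  endfacet
  facet normal 0.0000 0.0000 1.0000
    outer loop
      vertex 26.0 13.0 29.0
      vertex 15.3 0.2 29.0
      vertex 23.0 4.6 29.0
    endloop
  endfacet
  facet normal 0.9417 0.3363 0.0000
    outer loop
      vertex 26.0 13.0 0.0
      vertex 23.0 21.4 0.0
      vertex 23.0 21.4 29.0
    endloop
  endfacet
  facet normal 0.9417 0.3363 0.0000
    outer loop
      vertex 26.0 13.0 0.0
      vertex 23.0 21.4 29.0
      vertex 26.0 13.0 29.0
    endloop
  endfacet
  facet normal 0.4961 0.8682 0.0000
    outer loop
      vertex 23.0 21.4 0.0
      vertex 15.3 25.8 0.0
      vertex 15.3 25.8 29.0
    endloop
  endfacet
  facet normal 0.4961 0.8682 0.0000
    outer loop
      vertex 23.0 21.4 0.0
      vertex 15.3 25.8 29.0
      vertex 23.0 21.4 29.0
    endloop
  endfacet
  facet normal -0.1680 0.9858 0.0000
    outer loop
      vertex 15.3 25.8 0.0
      vertex 6.5 24.3 0.0
      vertex 6.5 24.3 29.0
    endloop
  endfacet
  facet normal -0.1680 0.9858 0.0000
    outer loop
      vertex 15.3 25.8 0.0
      vertex 6.5 24.3 29.0
      vertex 15.3 25.8 29.0
    endloop
  endfacet
  facet normal -0.7710 0.6369 0.0000
    outer loop
      vertex 6.5 24.3 0.0
      vertex 0.8 17.4 0.0
      vertex 0.8 17.4 29.0
    endloop
  endfacet
  facet normal -0.7710 0.6369 0.0000
    outer loop
      vertex 6.5 24.3 0.0
      vertex 0.8 17.4 29.0
      vertex 6.5 24.3 29.0
    endloop
  endfacet
  facet normal -1.0000 0.0000 0.0000
    outer loop
      vertex 0.8 17.4 0.0
      vertex 0.8 8.6 0.0
      vertex 0.8 8.6 29.0
    endloop
  endfacet
  facet normal -1.0000 0.0000 0.0000
    outer loop
      vertex 0.8 17.4 0.0
      vertex 0.8 8.6 29.0
      vertex 0.8 17.4 29.0
    endloop
  endfacet
  facet normal -0.7710 -0.6369 0.0000
    outer loop
      vertex 0.8 8.6 0.0
      vertex 6.5 1.7 0.0
      vertex 6.5 1.7 29.0
    endloop
  endfacet
  facet normal -0.7710 -0.6369 0.0000
    outer loop
      vertex 0.8 8.6 0.0
      vertex 6.5 1.7 29.0
      vertex 0.8 8.6 29.0
    endloop
  endfacet
  facet normal -0.1680 -0.9858 0.0000
    outer loop
      vertex 6.5 1.7 0.0
      vertex 15.3 0.2 0.0
      vertex 15.3 0.2 29.0
    endloop
  endfacet
  facet normal -0.1680 -0.9858 0.0000
    outer loop
      vertex 6.5 1.7 0.0
      vertex 15.3 0.2 29.0
      vertex 6.5 1.7 29.0
    endloop
  endfacet
  facet normal 0.4961 -0.8682 0.0000
    outer loop
      vertex 15.3 0.2 0.0
      vertex 23.0 4.6 0.0
      vertex 23.0 4.6 29.0
    endloop
  endfacet
  facet normal 0.4961 -0.8682 0.0000
    outer loop
      vertex 15.3 0.2 0.0
      vertex 23.0 4.6 29.0
      vertex 15.3 0.2 29.0
    endloop
  endfacet
  facet normal 0.9417 -0.3363 0.0000
    outer loop
      vertex 23.0 4.6 0.0
      vertex 26.0 13.0 0.0
      vertex 26.0 13.0 29.0
    endloop
  endfacet
  facet normal 0.9417 -0.3363 0.0000
    outer loop
      vertex 23.0 4.6 0.0
      vertex 26.0 13.0 29.0
      vertex 23.0 4.6 29.0
    endloop
  endfacet
endsolid part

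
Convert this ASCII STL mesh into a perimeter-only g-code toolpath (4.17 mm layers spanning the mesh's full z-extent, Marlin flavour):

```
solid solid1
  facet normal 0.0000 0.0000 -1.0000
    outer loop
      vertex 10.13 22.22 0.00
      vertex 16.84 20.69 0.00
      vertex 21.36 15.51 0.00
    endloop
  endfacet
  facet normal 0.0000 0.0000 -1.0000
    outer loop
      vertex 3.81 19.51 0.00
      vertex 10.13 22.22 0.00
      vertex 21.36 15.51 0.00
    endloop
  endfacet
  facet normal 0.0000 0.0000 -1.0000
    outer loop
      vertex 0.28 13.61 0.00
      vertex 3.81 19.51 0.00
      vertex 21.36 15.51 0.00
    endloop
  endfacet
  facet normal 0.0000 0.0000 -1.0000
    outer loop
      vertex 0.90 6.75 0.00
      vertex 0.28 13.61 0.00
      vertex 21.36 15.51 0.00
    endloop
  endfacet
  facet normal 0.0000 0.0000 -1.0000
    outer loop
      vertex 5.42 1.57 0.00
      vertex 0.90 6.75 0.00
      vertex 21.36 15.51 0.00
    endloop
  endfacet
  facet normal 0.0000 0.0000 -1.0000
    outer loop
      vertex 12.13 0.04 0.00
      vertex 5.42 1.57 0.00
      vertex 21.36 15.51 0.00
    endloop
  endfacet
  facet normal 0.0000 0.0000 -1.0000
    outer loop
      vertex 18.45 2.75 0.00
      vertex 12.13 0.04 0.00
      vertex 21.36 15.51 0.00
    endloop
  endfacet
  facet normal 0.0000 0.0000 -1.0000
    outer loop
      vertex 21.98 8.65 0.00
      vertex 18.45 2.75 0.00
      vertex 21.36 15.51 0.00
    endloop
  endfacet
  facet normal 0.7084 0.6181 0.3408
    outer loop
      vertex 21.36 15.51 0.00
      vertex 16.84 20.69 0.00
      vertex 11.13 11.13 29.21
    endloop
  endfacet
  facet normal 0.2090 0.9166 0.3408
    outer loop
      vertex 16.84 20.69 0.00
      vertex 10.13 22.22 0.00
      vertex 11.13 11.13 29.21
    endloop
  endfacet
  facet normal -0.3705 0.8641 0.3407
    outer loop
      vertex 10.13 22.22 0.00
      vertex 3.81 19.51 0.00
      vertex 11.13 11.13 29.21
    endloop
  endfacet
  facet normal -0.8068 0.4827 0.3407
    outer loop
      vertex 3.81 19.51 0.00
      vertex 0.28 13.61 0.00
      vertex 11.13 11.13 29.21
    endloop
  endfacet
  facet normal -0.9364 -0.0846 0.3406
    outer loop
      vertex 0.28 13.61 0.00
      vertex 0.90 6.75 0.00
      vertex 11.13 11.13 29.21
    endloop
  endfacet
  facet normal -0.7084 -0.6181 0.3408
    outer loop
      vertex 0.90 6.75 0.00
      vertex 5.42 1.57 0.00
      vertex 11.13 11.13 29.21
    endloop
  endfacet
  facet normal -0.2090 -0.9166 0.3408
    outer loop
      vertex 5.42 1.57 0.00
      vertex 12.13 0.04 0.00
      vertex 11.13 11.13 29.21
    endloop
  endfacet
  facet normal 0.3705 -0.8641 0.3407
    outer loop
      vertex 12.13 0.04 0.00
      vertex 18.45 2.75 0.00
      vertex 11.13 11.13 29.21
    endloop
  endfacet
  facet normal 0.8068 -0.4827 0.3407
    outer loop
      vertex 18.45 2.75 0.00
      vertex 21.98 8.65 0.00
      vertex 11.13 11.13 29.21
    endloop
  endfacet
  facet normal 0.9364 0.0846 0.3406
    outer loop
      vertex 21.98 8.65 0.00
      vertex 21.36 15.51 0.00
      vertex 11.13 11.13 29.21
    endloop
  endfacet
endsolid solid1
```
; perimeter-only toolpath
G21 ; units = mm
G90 ; absolute positioning
G28 ; home
; layer 1
G0 Z4.17
G0 X19.90 Y14.88
G1 X16.02 Y19.32
G1 X10.27 Y20.64
G1 X4.86 Y18.31
G1 X1.83 Y13.26
G1 X2.36 Y7.38
G1 X6.24 Y2.94
G1 X11.99 Y1.62
G1 X17.40 Y3.95
G1 X20.43 Y9.00
G1 X19.90 Y14.88
; layer 2
G0 Z8.35
G0 X18.44 Y14.26
G1 X15.21 Y17.96
G1 X10.42 Y19.05
G1 X5.90 Y17.12
G1 X3.38 Y12.90
G1 X3.82 Y8.00
G1 X7.05 Y4.30
G1 X11.84 Y3.21
G1 X16.36 Y5.14
G1 X18.88 Y9.36
G1 X18.44 Y14.26
; layer 3
G0 Z12.52
G0 X16.98 Y13.63
G1 X14.39 Y16.59
G1 X10.56 Y17.47
G1 X6.95 Y15.92
G1 X4.93 Y12.55
G1 X5.28 Y8.63
G1 X7.87 Y5.67
G1 X11.70 Y4.79
G1 X15.31 Y6.34
G1 X17.33 Y9.71
G1 X16.98 Y13.63
; layer 4
G0 Z16.69
G0 X15.51 Y13.01
G1 X13.58 Y15.23
G1 X10.70 Y15.88
G1 X7.99 Y14.72
G1 X6.48 Y12.19
G1 X6.75 Y9.25
G1 X8.68 Y7.03
G1 X11.56 Y6.38
G1 X14.27 Y7.54
G1 X15.78 Y10.07
G1 X15.51 Y13.01
; layer 5
G0 Z20.86
G0 X14.05 Y12.38
G1 X12.76 Y13.86
G1 X10.84 Y14.30
G1 X9.04 Y13.52
G1 X8.03 Y11.84
G1 X8.21 Y9.88
G1 X9.50 Y8.40
G1 X11.42 Y7.96
G1 X13.22 Y8.74
G1 X14.23 Y10.42
G1 X14.05 Y12.38
; layer 6
G0 Z25.04
G0 X12.59 Y11.76
G1 X11.95 Y12.50
G1 X10.99 Y12.71
G1 X10.08 Y12.33
G1 X9.58 Y11.48
G1 X9.67 Y10.50
G1 X10.31 Y9.76
G1 X11.27 Y9.55
G1 X12.18 Y9.93
G1 X12.68 Y10.78
G1 X12.59 Y11.76
M2 ; end

The solid is a regular 10-sided pyramid, base circumscribed radius ≈ 11.1 mm, apex at z ≈ 29.2 mm. Slicing at Δz = 4.17 mm — 7 equal slices spanning the solid's height, so layer i sits at z = i·h/7 — gives 6 non-empty perimeters. Each is a 10-segment closed polygon; G0 lifts to the layer z and rapids to the start vertex, then G1 traces the edges. The cross-section shrinks linearly with z (the slice at the apex is degenerate and omitted).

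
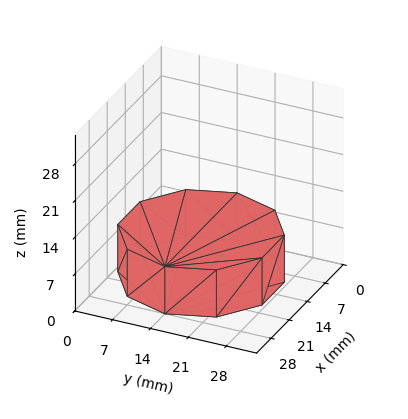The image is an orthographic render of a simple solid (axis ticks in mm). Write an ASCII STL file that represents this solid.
Reading the render: the shape is a regular 10-sided prism (a cylinder approximated with 10 flat sides), circumscribed radius ≈ 14 mm, height ≈ 9 mm (dimensions read to the nearest mm from the axis ticks). For the STL, each face is triangulated and given an outward normal.

solid part
  facet normal 0.0000 0.0000 -1.0000
    outer loop
      vertex 18.326 27.315 0.000
      vertex 25.326 22.229 0.000
      vertex 28.000 14.000 0.000
    endloop
  endfacet
  facet normal 0.0000 0.0000 -1.0000
    outer loop
      vertex 9.674 27.315 0.000
      vertex 18.326 27.315 0.000
      vertex 28.000 14.000 0.000
    endloop
  endfacet
  facet normal 0.0000 0.0000 -1.0000
    outer loop
      vertex 2.674 22.229 0.000
      vertex 9.674 27.315 0.000
      vertex 28.000 14.000 0.000
    endloop
  endfacet
  facet normal 0.0000 0.0000 -1.0000
    outer loop
      vertex 0.000 14.000 0.000
      vertex 2.674 22.229 0.000
      vertex 28.000 14.000 0.000
    endloop
  endfacet
  facet normal 0.0000 0.0000 -1.0000
    outer loop
      vertex 2.674 5.771 0.000
      vertex 0.000 14.000 0.000
      vertex 28.000 14.000 0.000
    endloop
  endfacet
  facet normal 0.0000 0.0000 -1.0000
    outer loop
      vertex 9.674 0.685 0.000
      vertex 2.674 5.771 0.000
      vertex 28.000 14.000 0.000
    endloop
  endfacet
  facet normal 0.0000 0.0000 -1.0000
    outer loop
      vertex 18.326 0.685 0.000
      vertex 9.674 0.685 0.000
      vertex 28.000 14.000 0.000
    endloop
  endfacet
  facet normal 0.0000 0.0000 -1.0000
    outer loop
      vertex 25.326 5.771 0.000
      vertex 18.326 0.685 0.000
      vertex 28.000 14.000 0.000
    endloop
  endfacet
  facet normal 0.0000 0.0000 1.0000
    outer loop
      vertex 28.000 14.000 9.000
      vertex 25.326 22.229 9.000
      vertex 18.326 27.315 9.000
    endloop
  endfacet
  facet normal 0.0000 0.0000 1.0000
    outer loop
      vertex 28.000 14.000 9.000
      vertex 18.326 27.315 9.000
      vertex 9.674 27.315 9.000
    endloop
  endfacet
  facet normal 0.0000 0.0000 1.0000
    outer loop
      vertex 28.000 14.000 9.000
      vertex 9.674 27.315 9.000
      vertex 2.674 22.229 9.000
    endloop
  endfacet
  facet normal 0.0000 0.0000 1.0000
    outer loop
      vertex 28.000 14.000 9.000
      vertex 2.674 22.229 9.000
      vertex 0.000 14.000 9.000
    endloop
  endfacet
  facet normal 0.0000 0.0000 1.0000
    outer loop
      vertex 28.000 14.000 9.000
      vertex 0.000 14.000 9.000
      vertex 2.674 5.771 9.000
    endloop
  endfacet
  facet normal 0.0000 0.0000 1.0000
    outer loop
      vertex 28.000 14.000 9.000
      vertex 2.674 5.771 9.000
      vertex 9.674 0.685 9.000
    endloop
  endfacet
  facet normal 0.0000 0.0000 1.0000
    outer loop
      vertex 28.000 14.000 9.000
      vertex 9.674 0.685 9.000
      vertex 18.326 0.685 9.000
    endloop
  endfacet
  facet normal 0.0000 0.0000 1.0000
    outer loop
      vertex 28.000 14.000 9.000
      vertex 18.326 0.685 9.000
      vertex 25.326 5.771 9.000
    endloop
  endfacet
  facet normal 0.9510 0.3090 0.0000
    outer loop
      vertex 28.000 14.000 0.000
      vertex 25.326 22.229 0.000
      vertex 25.326 22.229 9.000
    endloop
  endfacet
  facet normal 0.9510 0.3090 0.0000
    outer loop
      vertex 28.000 14.000 0.000
      vertex 25.326 22.229 9.000
      vertex 28.000 14.000 9.000
    endloop
  endfacet
  facet normal 0.5878 0.8090 0.0000
    outer loop
      vertex 25.326 22.229 0.000
      vertex 18.326 27.315 0.000
      vertex 18.326 27.315 9.000
    endloop
  endfacet
  facet normal 0.5878 0.8090 0.0000
    outer loop
      vertex 25.326 22.229 0.000
      vertex 18.326 27.315 9.000
      vertex 25.326 22.229 9.000
    endloop
  endfacet
  facet normal 0.0000 1.0000 0.0000
    outer loop
      vertex 18.326 27.315 0.000
      vertex 9.674 27.315 0.000
      vertex 9.674 27.315 9.000
    endloop
  endfacet
  facet normal 0.0000 1.0000 0.0000
    outer loop
      vertex 18.326 27.315 0.000
      vertex 9.674 27.315 9.000
      vertex 18.326 27.315 9.000
    endloop
  endfacet
  facet normal -0.5878 0.8090 0.0000
    outer loop
      vertex 9.674 27.315 0.000
      vertex 2.674 22.229 0.000
      vertex 2.674 22.229 9.000
    endloop
  endfacet
  facet normal -0.5878 0.8090 0.0000
    outer loop
      vertex 9.674 27.315 0.000
      vertex 2.674 22.229 9.000
      vertex 9.674 27.315 9.000
    endloop
  endfacet
  facet normal -0.9510 0.3090 0.0000
    outer loop
      vertex 2.674 22.229 0.000
      vertex 0.000 14.000 0.000
      vertex 0.000 14.000 9.000
    endloop
  endfacet
  facet normal -0.9510 0.3090 0.0000
    outer loop
      vertex 2.674 22.229 0.000
      vertex 0.000 14.000 9.000
      vertex 2.674 22.229 9.000
    endloop
  endfacet
  facet normal -0.9510 -0.3090 0.0000
    outer loop
      vertex 0.000 14.000 0.000
      vertex 2.674 5.771 0.000
      vertex 2.674 5.771 9.000
    endloop
  endfacet
  facet normal -0.9510 -0.3090 0.0000
    outer loop
      vertex 0.000 14.000 0.000
      vertex 2.674 5.771 9.000
      vertex 0.000 14.000 9.000
    endloop
  endfacet
  facet normal -0.5878 -0.8090 0.0000
    outer loop
      vertex 2.674 5.771 0.000
      vertex 9.674 0.685 0.000
      vertex 9.674 0.685 9.000
    endloop
  endfacet
  facet normal -0.5878 -0.8090 0.0000
    outer loop
      vertex 2.674 5.771 0.000
      vertex 9.674 0.685 9.000
      vertex 2.674 5.771 9.000
    endloop
  endfacet
  facet normal 0.0000 -1.0000 0.0000
    outer loop
      vertex 9.674 0.685 0.000
      vertex 18.326 0.685 0.000
      vertex 18.326 0.685 9.000
    endloop
  endfacet
  facet normal 0.0000 -1.0000 0.0000
    outer loop
      vertex 9.674 0.685 0.000
      vertex 18.326 0.685 9.000
      vertex 9.674 0.685 9.000
    endloop
  endfacet
  facet normal 0.5878 -0.8090 0.0000
    outer loop
      vertex 18.326 0.685 0.000
      vertex 25.326 5.771 0.000
      vertex 25.326 5.771 9.000
    endloop
  endfacet
  facet normal 0.5878 -0.8090 0.0000
    outer loop
      vertex 18.326 0.685 0.000
      vertex 25.326 5.771 9.000
      vertex 18.326 0.685 9.000
    endloop
  endfacet
  facet normal 0.9510 -0.3090 0.0000
    outer loop
      vertex 25.326 5.771 0.000
      vertex 28.000 14.000 0.000
      vertex 28.000 14.000 9.000
    endloop
  endfacet
  facet normal 0.9510 -0.3090 0.0000
    outer loop
      vertex 25.326 5.771 0.000
      vertex 28.000 14.000 9.000
      vertex 25.326 5.771 9.000
    endloop
  endfacet
endsolid part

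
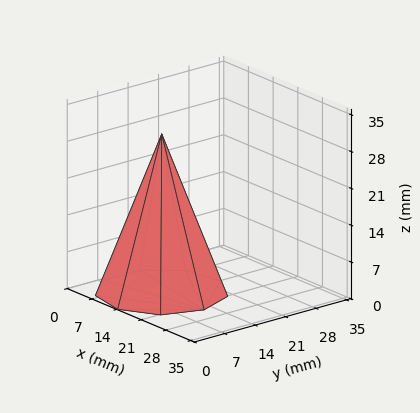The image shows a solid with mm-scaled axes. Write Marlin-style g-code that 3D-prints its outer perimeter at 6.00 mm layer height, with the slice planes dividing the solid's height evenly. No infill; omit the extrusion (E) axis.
Reading the render: the shape is a regular 9-sided pyramid, base circumscribed radius ≈ 12 mm, apex at z ≈ 30 mm (dimensions read to the nearest mm from the axis ticks). For the g-code, the solid's height is divided into equal slices at the stated Δz and each level perimeter traced with G1 moves after a G0 lift.

; perimeter-only toolpath
G21 ; units = mm
G90 ; absolute positioning
G28 ; home
; layer 1
G0 Z6.00
G0 X21.60 Y12.00
G1 X19.35 Y18.17
G1 X13.66 Y21.46
G1 X7.20 Y20.31
G1 X2.98 Y15.28
G1 X2.98 Y8.72
G1 X7.20 Y3.69
G1 X13.66 Y2.54
G1 X19.35 Y5.83
G1 X21.60 Y12.00
; layer 2
G0 Z12.00
G0 X19.20 Y12.00
G1 X17.51 Y16.63
G1 X13.25 Y19.09
G1 X8.40 Y18.23
G1 X5.23 Y14.46
G1 X5.23 Y9.54
G1 X8.40 Y5.77
G1 X13.25 Y4.91
G1 X17.51 Y7.37
G1 X19.20 Y12.00
; layer 3
G0 Z18.00
G0 X16.80 Y12.00
G1 X15.68 Y15.08
G1 X12.83 Y16.73
G1 X9.60 Y16.16
G1 X7.49 Y13.64
G1 X7.49 Y10.36
G1 X9.60 Y7.84
G1 X12.83 Y7.27
G1 X15.68 Y8.92
G1 X16.80 Y12.00
; layer 4
G0 Z24.00
G0 X14.40 Y12.00
G1 X13.84 Y13.54
G1 X12.42 Y14.36
G1 X10.80 Y14.08
G1 X9.74 Y12.82
G1 X9.74 Y11.18
G1 X10.80 Y9.92
G1 X12.42 Y9.64
G1 X13.84 Y10.46
G1 X14.40 Y12.00
M2 ; end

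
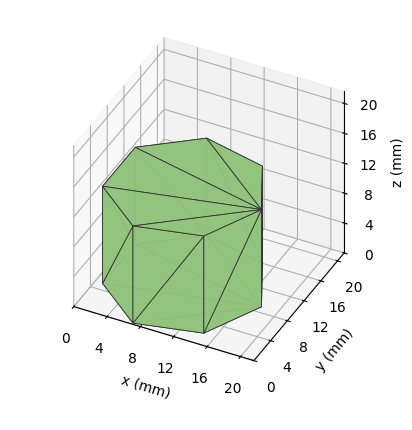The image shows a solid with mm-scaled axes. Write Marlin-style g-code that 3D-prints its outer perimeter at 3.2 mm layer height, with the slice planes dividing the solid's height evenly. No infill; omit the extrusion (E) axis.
Reading the render: the shape is a regular 7-sided prism (a cylinder approximated with 7 flat sides), circumscribed radius ≈ 9 mm, height ≈ 13 mm (dimensions read to the nearest mm from the axis ticks). For the g-code, the solid's height is divided into equal slices at the stated Δz and each level perimeter traced with G1 moves after a G0 lift.

; perimeter-only toolpath
G21 ; units = mm
G90 ; absolute positioning
G28 ; home
; layer 1
G0 Z3.2
G0 X18.0 Y9.0
G1 X14.6 Y16.0
G1 X7.0 Y17.8
G1 X0.9 Y12.9
G1 X0.9 Y5.1
G1 X7.0 Y0.2
G1 X14.6 Y2.0
G1 X18.0 Y9.0
; layer 2
G0 Z6.5
G0 X18.0 Y9.0
G1 X14.6 Y16.0
G1 X7.0 Y17.8
G1 X0.9 Y12.9
G1 X0.9 Y5.1
G1 X7.0 Y0.2
G1 X14.6 Y2.0
G1 X18.0 Y9.0
; layer 3
G0 Z9.8
G0 X18.0 Y9.0
G1 X14.6 Y16.0
G1 X7.0 Y17.8
G1 X0.9 Y12.9
G1 X0.9 Y5.1
G1 X7.0 Y0.2
G1 X14.6 Y2.0
G1 X18.0 Y9.0
; layer 4
G0 Z13.0
G0 X18.0 Y9.0
G1 X14.6 Y16.0
G1 X7.0 Y17.8
G1 X0.9 Y12.9
G1 X0.9 Y5.1
G1 X7.0 Y0.2
G1 X14.6 Y2.0
G1 X18.0 Y9.0
M2 ; end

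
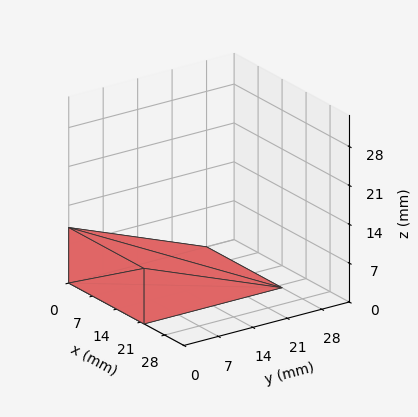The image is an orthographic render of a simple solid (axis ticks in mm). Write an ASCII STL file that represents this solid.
Reading the render: the shape is a wedge (ramp): 22 × 28 mm base, rising to 10 mm along the y=0 edge and sloping linearly to z=0 at y=28 (dimensions read to the nearest mm from the axis ticks). For the STL, each face is triangulated and given an outward normal.

solid part
  facet normal 0.0000 0.0000 -1.0000
    outer loop
      vertex 22.0 28.0 0.0
      vertex 22.0 0.0 0.0
      vertex 0.0 0.0 0.0
    endloop
  endfacet
  facet normal 0.0000 0.0000 -1.0000
    outer loop
      vertex 0.0 28.0 0.0
      vertex 22.0 28.0 0.0
      vertex 0.0 0.0 0.0
    endloop
  endfacet
  facet normal 0.0000 -1.0000 0.0000
    outer loop
      vertex 0.0 0.0 0.0
      vertex 22.0 0.0 0.0
      vertex 22.0 0.0 10.0
    endloop
  endfacet
  facet normal 0.0000 -1.0000 0.0000
    outer loop
      vertex 0.0 0.0 0.0
      vertex 22.0 0.0 10.0
      vertex 0.0 0.0 10.0
    endloop
  endfacet
  facet normal 0.0000 0.3363 0.9417
    outer loop
      vertex 0.0 0.0 10.0
      vertex 22.0 0.0 10.0
      vertex 22.0 28.0 0.0
    endloop
  endfacet
  facet normal 0.0000 0.3363 0.9417
    outer loop
      vertex 0.0 0.0 10.0
      vertex 22.0 28.0 0.0
      vertex 0.0 28.0 0.0
    endloop
  endfacet
  facet normal -1.0000 0.0000 0.0000
    outer loop
      vertex 0.0 0.0 10.0
      vertex 0.0 28.0 0.0
      vertex 0.0 0.0 0.0
    endloop
  endfacet
  facet normal 1.0000 0.0000 0.0000
    outer loop
      vertex 22.0 0.0 0.0
      vertex 22.0 28.0 0.0
      vertex 22.0 0.0 10.0
    endloop
  endfacet
endsolid part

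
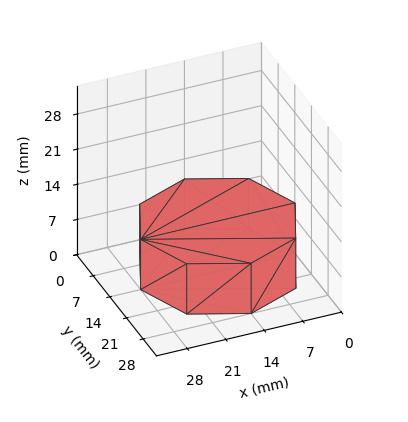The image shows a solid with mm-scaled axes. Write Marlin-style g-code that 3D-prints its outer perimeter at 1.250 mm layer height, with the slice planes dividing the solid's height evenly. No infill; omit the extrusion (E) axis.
Reading the render: the shape is a regular 8-sided prism (a cylinder approximated with 8 flat sides), circumscribed radius ≈ 14 mm, height ≈ 10 mm (dimensions read to the nearest mm from the axis ticks). For the g-code, the solid's height is divided into equal slices at the stated Δz and each level perimeter traced with G1 moves after a G0 lift.

; perimeter-only toolpath
G21 ; units = mm
G90 ; absolute positioning
G28 ; home
; layer 1
G0 Z1.250
G0 X28.000 Y14.000
G1 X23.899 Y23.899
G1 X14.000 Y28.000
G1 X4.101 Y23.899
G1 X0.000 Y14.000
G1 X4.101 Y4.101
G1 X14.000 Y0.000
G1 X23.899 Y4.101
G1 X28.000 Y14.000
; layer 2
G0 Z2.500
G0 X28.000 Y14.000
G1 X23.899 Y23.899
G1 X14.000 Y28.000
G1 X4.101 Y23.899
G1 X0.000 Y14.000
G1 X4.101 Y4.101
G1 X14.000 Y0.000
G1 X23.899 Y4.101
G1 X28.000 Y14.000
; layer 3
G0 Z3.750
G0 X28.000 Y14.000
G1 X23.899 Y23.899
G1 X14.000 Y28.000
G1 X4.101 Y23.899
G1 X0.000 Y14.000
G1 X4.101 Y4.101
G1 X14.000 Y0.000
G1 X23.899 Y4.101
G1 X28.000 Y14.000
; layer 4
G0 Z5.000
G0 X28.000 Y14.000
G1 X23.899 Y23.899
G1 X14.000 Y28.000
G1 X4.101 Y23.899
G1 X0.000 Y14.000
G1 X4.101 Y4.101
G1 X14.000 Y0.000
G1 X23.899 Y4.101
G1 X28.000 Y14.000
; layer 5
G0 Z6.250
G0 X28.000 Y14.000
G1 X23.899 Y23.899
G1 X14.000 Y28.000
G1 X4.101 Y23.899
G1 X0.000 Y14.000
G1 X4.101 Y4.101
G1 X14.000 Y0.000
G1 X23.899 Y4.101
G1 X28.000 Y14.000
; layer 6
G0 Z7.500
G0 X28.000 Y14.000
G1 X23.899 Y23.899
G1 X14.000 Y28.000
G1 X4.101 Y23.899
G1 X0.000 Y14.000
G1 X4.101 Y4.101
G1 X14.000 Y0.000
G1 X23.899 Y4.101
G1 X28.000 Y14.000
; layer 7
G0 Z8.750
G0 X28.000 Y14.000
G1 X23.899 Y23.899
G1 X14.000 Y28.000
G1 X4.101 Y23.899
G1 X0.000 Y14.000
G1 X4.101 Y4.101
G1 X14.000 Y0.000
G1 X23.899 Y4.101
G1 X28.000 Y14.000
; layer 8
G0 Z10.000
G0 X28.000 Y14.000
G1 X23.899 Y23.899
G1 X14.000 Y28.000
G1 X4.101 Y23.899
G1 X0.000 Y14.000
G1 X4.101 Y4.101
G1 X14.000 Y0.000
G1 X23.899 Y4.101
G1 X28.000 Y14.000
M2 ; end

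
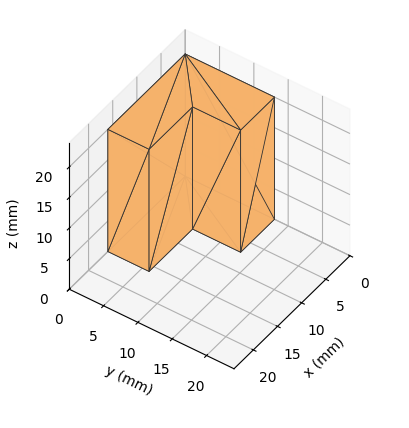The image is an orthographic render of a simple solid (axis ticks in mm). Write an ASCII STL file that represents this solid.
Reading the render: the shape is an L-shaped prism: outer 16 × 13 mm, arm thicknesses ≈ 6 mm (horizontal) and 7 mm (vertical), extruded 20 mm in z (dimensions read to the nearest mm from the axis ticks). For the STL, each face is triangulated and given an outward normal.

solid part
  facet normal 0.0000 0.0000 -1.0000
    outer loop
      vertex 16.000 6.000 0.000
      vertex 16.000 0.000 0.000
      vertex 0.000 0.000 0.000
    endloop
  endfacet
  facet normal 0.0000 0.0000 -1.0000
    outer loop
      vertex 7.000 6.000 0.000
      vertex 16.000 6.000 0.000
      vertex 0.000 0.000 0.000
    endloop
  endfacet
  facet normal 0.0000 0.0000 -1.0000
    outer loop
      vertex 7.000 13.000 0.000
      vertex 7.000 6.000 0.000
      vertex 0.000 0.000 0.000
    endloop
  endfacet
  facet normal 0.0000 0.0000 -1.0000
    outer loop
      vertex 0.000 13.000 0.000
      vertex 7.000 13.000 0.000
      vertex 0.000 0.000 0.000
    endloop
  endfacet
  facet normal 0.0000 0.0000 1.0000
    outer loop
      vertex 0.000 0.000 20.000
      vertex 16.000 0.000 20.000
      vertex 16.000 6.000 20.000
    endloop
  endfacet
  facet normal 0.0000 0.0000 1.0000
    outer loop
      vertex 0.000 0.000 20.000
      vertex 16.000 6.000 20.000
      vertex 7.000 6.000 20.000
    endloop
  endfacet
  facet normal 0.0000 0.0000 1.0000
    outer loop
      vertex 0.000 0.000 20.000
      vertex 7.000 6.000 20.000
      vertex 7.000 13.000 20.000
    endloop
  endfacet
  facet normal 0.0000 0.0000 1.0000
    outer loop
      vertex 0.000 0.000 20.000
      vertex 7.000 13.000 20.000
      vertex 0.000 13.000 20.000
    endloop
  endfacet
  facet normal 0.0000 -1.0000 0.0000
    outer loop
      vertex 0.000 0.000 0.000
      vertex 16.000 0.000 0.000
      vertex 16.000 0.000 20.000
    endloop
  endfacet
  facet normal 0.0000 -1.0000 0.0000
    outer loop
      vertex 0.000 0.000 0.000
      vertex 16.000 0.000 20.000
      vertex 0.000 0.000 20.000
    endloop
  endfacet
  facet normal 1.0000 0.0000 0.0000
    outer loop
      vertex 16.000 0.000 0.000
      vertex 16.000 6.000 0.000
      vertex 16.000 6.000 20.000
    endloop
  endfacet
  facet normal 1.0000 0.0000 0.0000
    outer loop
      vertex 16.000 0.000 0.000
      vertex 16.000 6.000 20.000
      vertex 16.000 0.000 20.000
    endloop
  endfacet
  facet normal 0.0000 1.0000 0.0000
    outer loop
      vertex 16.000 6.000 0.000
      vertex 7.000 6.000 0.000
      vertex 7.000 6.000 20.000
    endloop
  endfacet
  facet normal 0.0000 1.0000 0.0000
    outer loop
      vertex 16.000 6.000 0.000
      vertex 7.000 6.000 20.000
      vertex 16.000 6.000 20.000
    endloop
  endfacet
  facet normal 1.0000 0.0000 0.0000
    outer loop
      vertex 7.000 6.000 0.000
      vertex 7.000 13.000 0.000
      vertex 7.000 13.000 20.000
    endloop
  endfacet
  facet normal 1.0000 0.0000 0.0000
    outer loop
      vertex 7.000 6.000 0.000
      vertex 7.000 13.000 20.000
      vertex 7.000 6.000 20.000
    endloop
  endfacet
  facet normal 0.0000 1.0000 0.0000
    outer loop
      vertex 7.000 13.000 0.000
      vertex 0.000 13.000 0.000
      vertex 0.000 13.000 20.000
    endloop
  endfacet
  facet normal 0.0000 1.0000 0.0000
    outer loop
      vertex 7.000 13.000 0.000
      vertex 0.000 13.000 20.000
      vertex 7.000 13.000 20.000
    endloop
  endfacet
  facet normal -1.0000 0.0000 0.0000
    outer loop
      vertex 0.000 13.000 0.000
      vertex 0.000 0.000 0.000
      vertex 0.000 0.000 20.000
    endloop
  endfacet
  facet normal -1.0000 0.0000 0.0000
    outer loop
      vertex 0.000 13.000 0.000
      vertex 0.000 0.000 20.000
      vertex 0.000 13.000 20.000
    endloop
  endfacet
endsolid part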